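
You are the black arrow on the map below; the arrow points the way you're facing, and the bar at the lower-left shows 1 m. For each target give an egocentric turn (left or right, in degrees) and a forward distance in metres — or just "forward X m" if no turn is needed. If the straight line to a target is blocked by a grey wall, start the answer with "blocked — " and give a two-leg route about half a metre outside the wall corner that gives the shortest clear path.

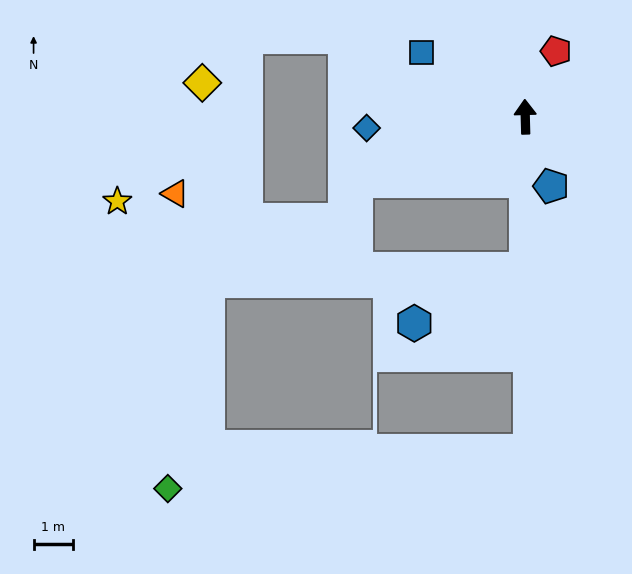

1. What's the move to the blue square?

turn left 57°, forward 3.1 m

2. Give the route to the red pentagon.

turn right 27°, forward 1.8 m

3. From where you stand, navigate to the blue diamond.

turn left 92°, forward 4.0 m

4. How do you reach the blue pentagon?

turn right 161°, forward 1.9 m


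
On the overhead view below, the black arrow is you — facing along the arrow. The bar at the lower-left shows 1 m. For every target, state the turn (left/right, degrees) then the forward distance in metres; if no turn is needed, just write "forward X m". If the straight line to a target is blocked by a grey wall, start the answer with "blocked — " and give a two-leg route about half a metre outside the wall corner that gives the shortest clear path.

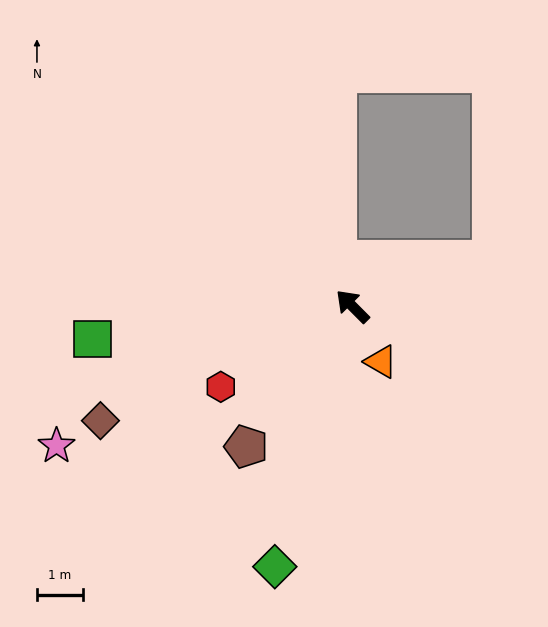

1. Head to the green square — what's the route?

turn left 52°, forward 5.7 m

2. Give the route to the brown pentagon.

turn left 98°, forward 3.9 m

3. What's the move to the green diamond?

turn left 119°, forward 6.0 m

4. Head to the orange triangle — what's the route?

turn left 162°, forward 1.4 m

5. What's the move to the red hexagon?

turn left 77°, forward 3.4 m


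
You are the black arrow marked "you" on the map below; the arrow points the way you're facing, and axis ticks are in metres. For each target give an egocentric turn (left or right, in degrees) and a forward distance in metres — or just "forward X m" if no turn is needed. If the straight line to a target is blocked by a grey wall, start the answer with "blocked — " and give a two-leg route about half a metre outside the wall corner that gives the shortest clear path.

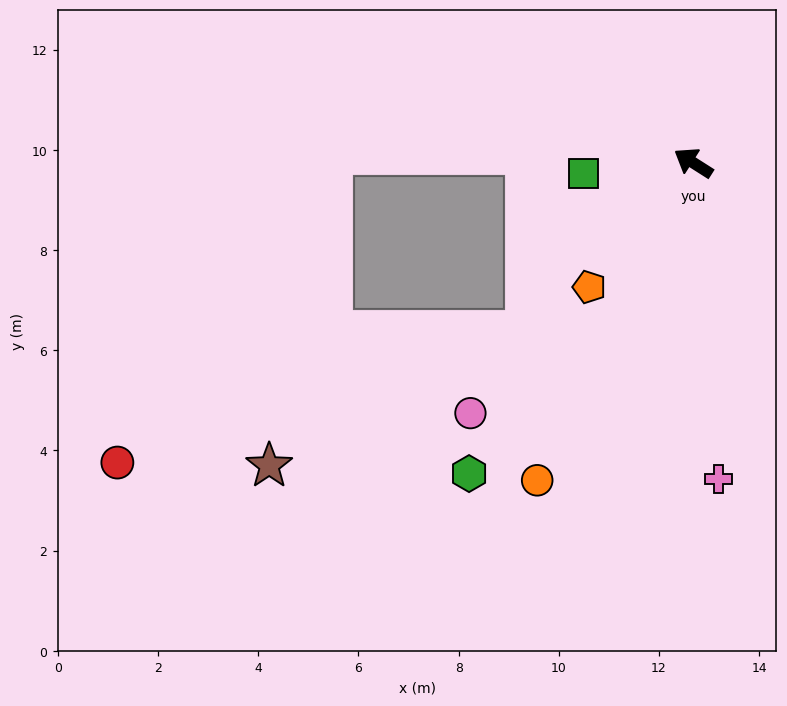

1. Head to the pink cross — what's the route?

turn left 127°, forward 6.3 m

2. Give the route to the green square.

turn left 38°, forward 2.2 m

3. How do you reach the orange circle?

turn left 96°, forward 7.1 m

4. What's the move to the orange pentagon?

turn left 83°, forward 3.2 m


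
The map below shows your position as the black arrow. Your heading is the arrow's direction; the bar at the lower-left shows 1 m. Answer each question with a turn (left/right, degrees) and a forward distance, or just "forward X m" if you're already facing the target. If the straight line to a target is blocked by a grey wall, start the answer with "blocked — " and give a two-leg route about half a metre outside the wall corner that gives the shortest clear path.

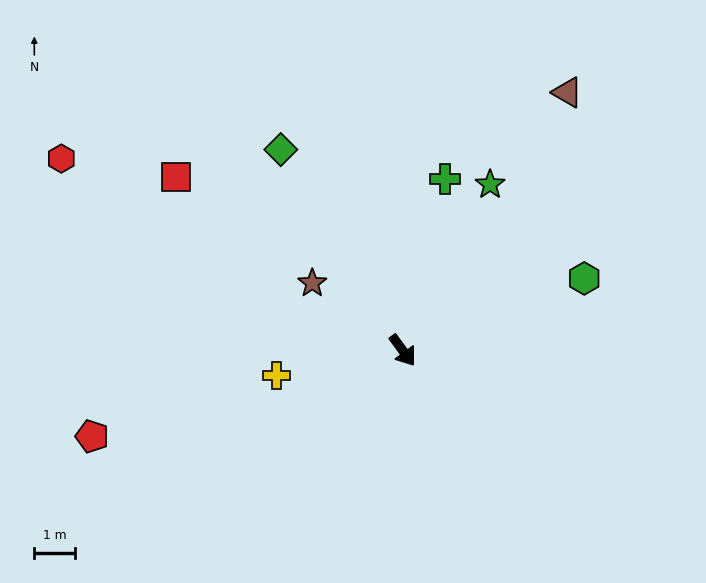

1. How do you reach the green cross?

turn left 130°, forward 4.3 m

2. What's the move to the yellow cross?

turn right 115°, forward 3.1 m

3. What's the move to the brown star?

turn right 163°, forward 2.8 m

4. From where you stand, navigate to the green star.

turn left 116°, forward 4.6 m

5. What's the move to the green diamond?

turn left 175°, forward 5.8 m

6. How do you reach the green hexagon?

turn left 75°, forward 4.8 m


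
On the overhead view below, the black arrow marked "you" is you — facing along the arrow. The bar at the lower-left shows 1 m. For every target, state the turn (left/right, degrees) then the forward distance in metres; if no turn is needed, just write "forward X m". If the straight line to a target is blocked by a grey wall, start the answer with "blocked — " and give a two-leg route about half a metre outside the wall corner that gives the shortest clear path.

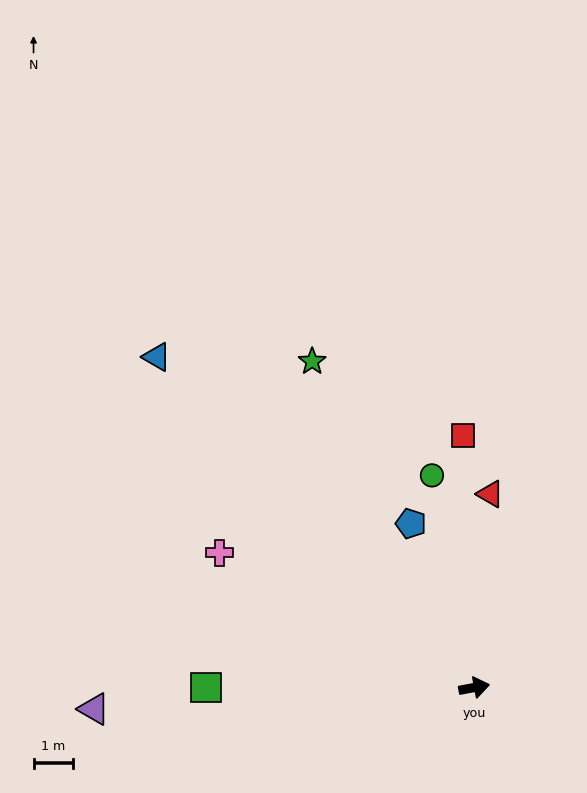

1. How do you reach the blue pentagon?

turn left 101°, forward 4.5 m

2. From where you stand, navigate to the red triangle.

turn left 75°, forward 5.0 m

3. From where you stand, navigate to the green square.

turn left 169°, forward 6.9 m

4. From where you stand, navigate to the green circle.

turn left 91°, forward 5.5 m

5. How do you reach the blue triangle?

turn left 123°, forward 11.7 m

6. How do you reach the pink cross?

turn left 142°, forward 7.4 m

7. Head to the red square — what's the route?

turn left 82°, forward 6.5 m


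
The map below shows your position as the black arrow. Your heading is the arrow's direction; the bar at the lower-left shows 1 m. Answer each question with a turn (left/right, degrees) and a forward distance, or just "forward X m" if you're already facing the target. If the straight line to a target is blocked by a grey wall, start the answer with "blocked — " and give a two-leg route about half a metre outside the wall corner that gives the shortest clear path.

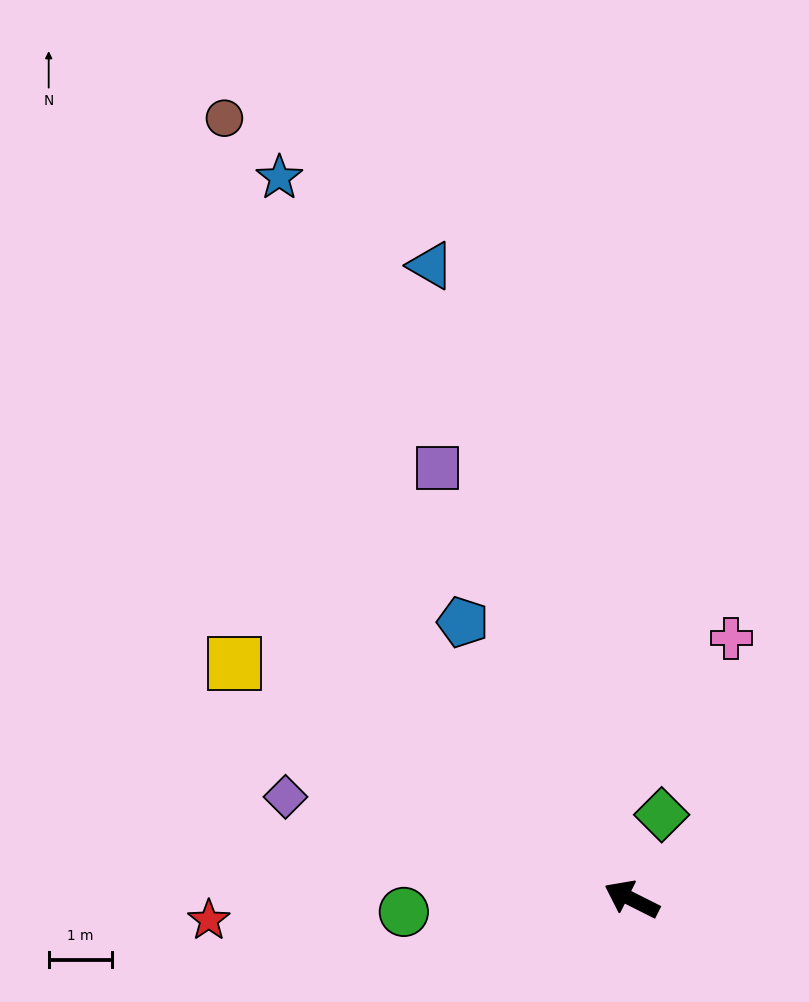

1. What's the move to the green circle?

turn left 30°, forward 3.6 m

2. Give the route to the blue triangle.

turn right 46°, forward 10.6 m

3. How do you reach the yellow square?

turn right 4°, forward 7.3 m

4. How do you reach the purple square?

turn right 39°, forward 7.5 m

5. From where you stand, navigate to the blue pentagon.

turn right 32°, forward 5.1 m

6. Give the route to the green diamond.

turn right 83°, forward 1.4 m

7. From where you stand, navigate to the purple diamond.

turn left 10°, forward 5.7 m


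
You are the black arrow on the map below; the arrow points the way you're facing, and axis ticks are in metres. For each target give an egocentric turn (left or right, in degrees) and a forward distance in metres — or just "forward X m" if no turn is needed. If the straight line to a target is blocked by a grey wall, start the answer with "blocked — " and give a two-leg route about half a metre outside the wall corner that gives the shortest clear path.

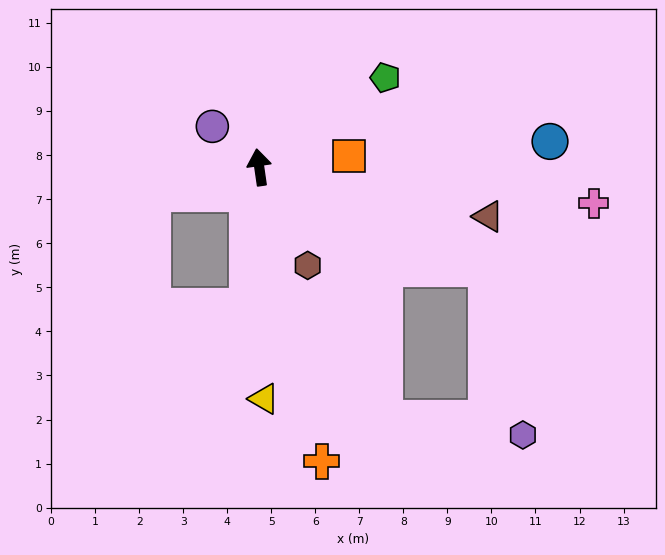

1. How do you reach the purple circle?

turn left 41°, forward 1.4 m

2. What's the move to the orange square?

turn right 91°, forward 2.0 m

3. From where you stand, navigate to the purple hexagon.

blocked — turn right 122°, forward 5.7 m, then turn right 54°, forward 3.9 m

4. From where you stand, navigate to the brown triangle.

turn right 110°, forward 5.3 m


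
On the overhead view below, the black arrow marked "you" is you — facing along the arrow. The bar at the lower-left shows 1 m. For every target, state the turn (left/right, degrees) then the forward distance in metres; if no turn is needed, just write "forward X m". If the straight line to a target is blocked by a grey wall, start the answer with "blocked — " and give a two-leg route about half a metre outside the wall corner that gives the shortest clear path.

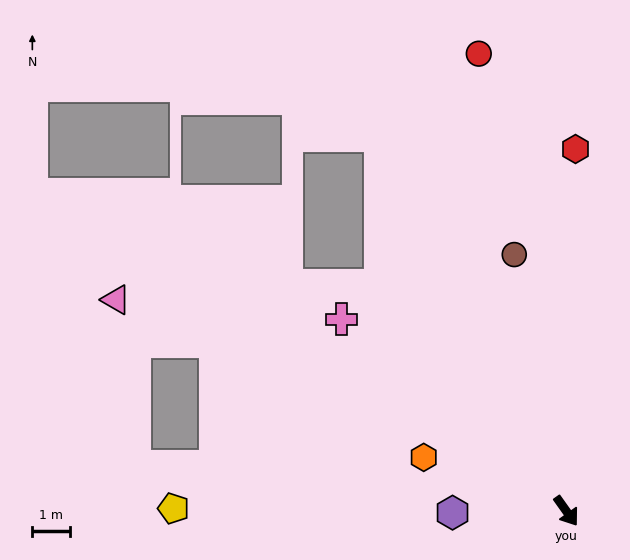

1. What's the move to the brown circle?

turn left 156°, forward 7.0 m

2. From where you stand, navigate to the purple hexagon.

turn right 125°, forward 3.1 m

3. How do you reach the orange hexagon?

turn right 146°, forward 4.1 m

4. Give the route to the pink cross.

turn right 166°, forward 7.9 m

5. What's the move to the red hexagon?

turn left 143°, forward 9.7 m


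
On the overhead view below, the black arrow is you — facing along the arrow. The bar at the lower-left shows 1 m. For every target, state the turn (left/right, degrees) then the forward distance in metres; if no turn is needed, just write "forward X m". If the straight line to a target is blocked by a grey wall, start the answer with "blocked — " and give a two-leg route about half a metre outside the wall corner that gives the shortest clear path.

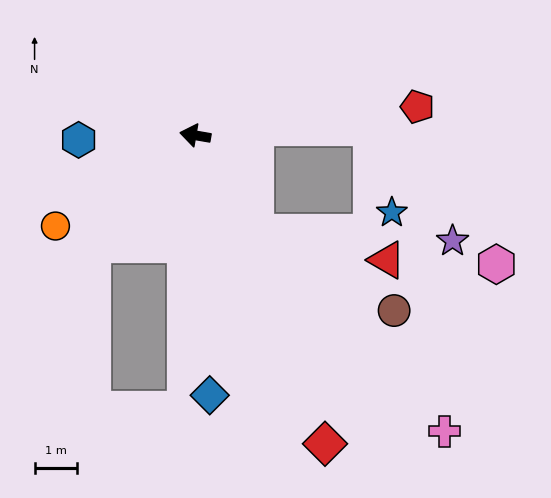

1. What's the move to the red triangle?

blocked — turn left 132°, forward 2.7 m, then turn left 46°, forward 3.1 m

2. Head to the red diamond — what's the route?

turn left 123°, forward 7.9 m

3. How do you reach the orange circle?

turn left 43°, forward 3.9 m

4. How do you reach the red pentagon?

turn right 163°, forward 5.3 m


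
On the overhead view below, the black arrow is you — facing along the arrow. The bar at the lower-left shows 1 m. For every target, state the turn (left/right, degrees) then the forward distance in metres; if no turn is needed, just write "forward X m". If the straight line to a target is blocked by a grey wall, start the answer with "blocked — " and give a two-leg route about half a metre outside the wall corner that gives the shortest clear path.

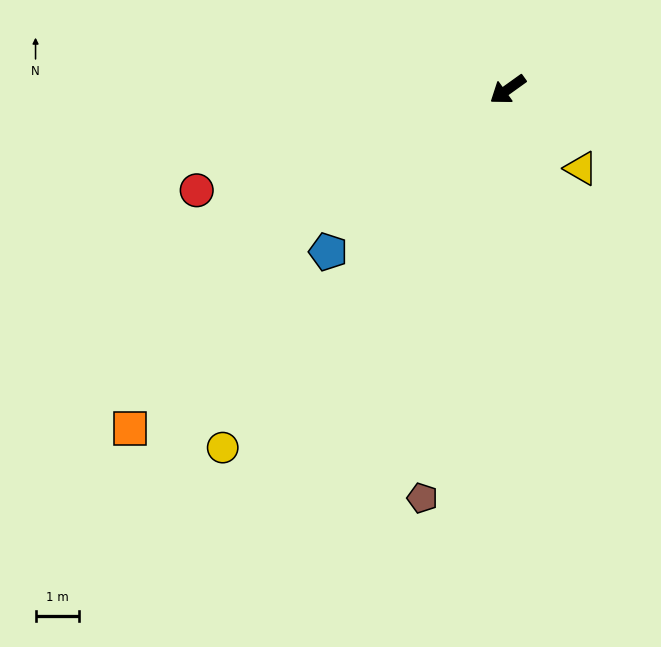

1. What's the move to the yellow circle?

turn left 16°, forward 10.5 m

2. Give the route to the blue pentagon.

turn left 6°, forward 5.6 m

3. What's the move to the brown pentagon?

turn left 43°, forward 9.6 m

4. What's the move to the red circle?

turn right 18°, forward 7.5 m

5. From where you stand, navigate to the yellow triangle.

turn left 97°, forward 2.5 m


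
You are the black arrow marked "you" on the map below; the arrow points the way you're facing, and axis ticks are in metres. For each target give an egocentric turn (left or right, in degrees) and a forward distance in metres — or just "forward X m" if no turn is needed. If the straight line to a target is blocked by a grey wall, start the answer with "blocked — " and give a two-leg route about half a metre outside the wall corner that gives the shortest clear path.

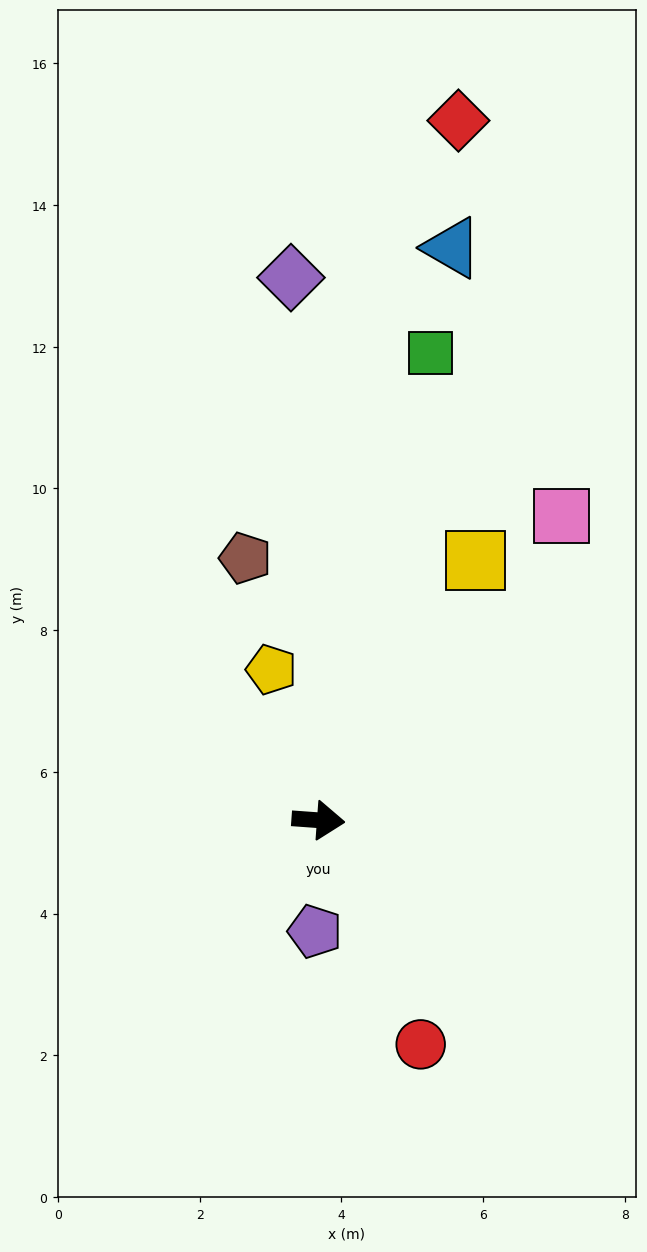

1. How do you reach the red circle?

turn right 61°, forward 3.5 m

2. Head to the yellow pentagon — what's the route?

turn left 111°, forward 2.2 m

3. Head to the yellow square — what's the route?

turn left 63°, forward 4.3 m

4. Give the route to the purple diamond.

turn left 97°, forward 7.7 m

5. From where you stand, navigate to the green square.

turn left 81°, forward 6.8 m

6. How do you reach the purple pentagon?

turn right 88°, forward 1.6 m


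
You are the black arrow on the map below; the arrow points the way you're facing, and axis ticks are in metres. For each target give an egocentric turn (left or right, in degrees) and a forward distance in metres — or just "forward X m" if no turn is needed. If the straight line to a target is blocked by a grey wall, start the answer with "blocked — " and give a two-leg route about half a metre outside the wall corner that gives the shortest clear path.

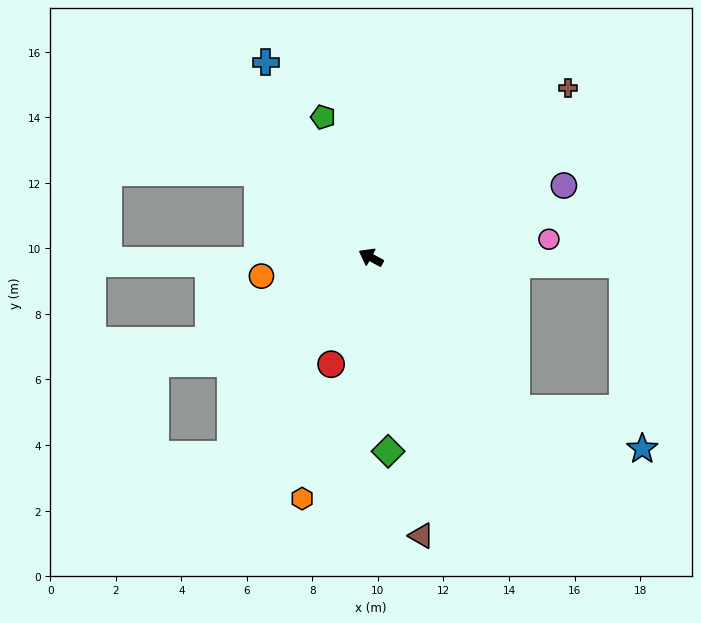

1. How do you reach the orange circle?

turn left 38°, forward 3.4 m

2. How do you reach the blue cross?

turn right 33°, forward 6.8 m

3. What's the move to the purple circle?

turn right 131°, forward 6.3 m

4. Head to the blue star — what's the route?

blocked — turn left 162°, forward 6.4 m, then turn left 29°, forward 4.0 m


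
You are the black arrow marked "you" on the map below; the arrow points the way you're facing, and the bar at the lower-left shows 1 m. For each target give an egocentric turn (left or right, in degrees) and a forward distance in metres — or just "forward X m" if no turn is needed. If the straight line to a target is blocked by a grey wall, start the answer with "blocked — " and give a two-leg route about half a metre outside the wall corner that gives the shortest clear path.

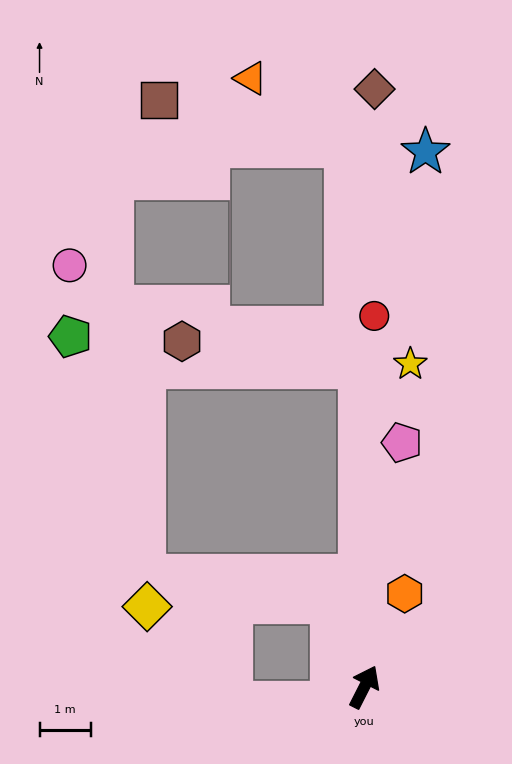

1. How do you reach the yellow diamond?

blocked — turn left 48°, forward 1.8 m, then turn left 70°, forward 3.6 m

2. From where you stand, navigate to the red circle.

turn left 25°, forward 7.3 m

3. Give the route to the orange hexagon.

turn left 4°, forward 2.0 m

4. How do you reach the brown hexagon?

blocked — turn left 28°, forward 6.3 m, then turn left 81°, forward 3.5 m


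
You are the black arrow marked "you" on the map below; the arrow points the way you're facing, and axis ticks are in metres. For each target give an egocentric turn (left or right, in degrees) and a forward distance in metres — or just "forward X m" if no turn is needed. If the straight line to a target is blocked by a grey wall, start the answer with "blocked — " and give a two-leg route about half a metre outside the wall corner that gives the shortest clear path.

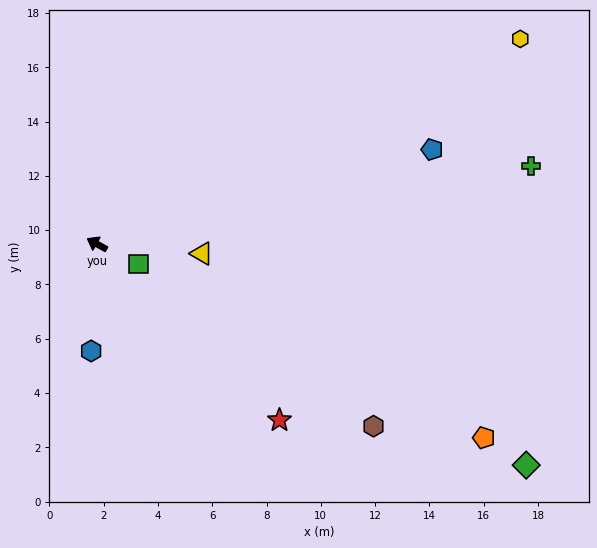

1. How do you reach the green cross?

turn right 141°, forward 16.3 m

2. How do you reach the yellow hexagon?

turn right 125°, forward 17.3 m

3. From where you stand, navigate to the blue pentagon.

turn right 135°, forward 12.8 m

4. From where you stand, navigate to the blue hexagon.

turn left 116°, forward 3.9 m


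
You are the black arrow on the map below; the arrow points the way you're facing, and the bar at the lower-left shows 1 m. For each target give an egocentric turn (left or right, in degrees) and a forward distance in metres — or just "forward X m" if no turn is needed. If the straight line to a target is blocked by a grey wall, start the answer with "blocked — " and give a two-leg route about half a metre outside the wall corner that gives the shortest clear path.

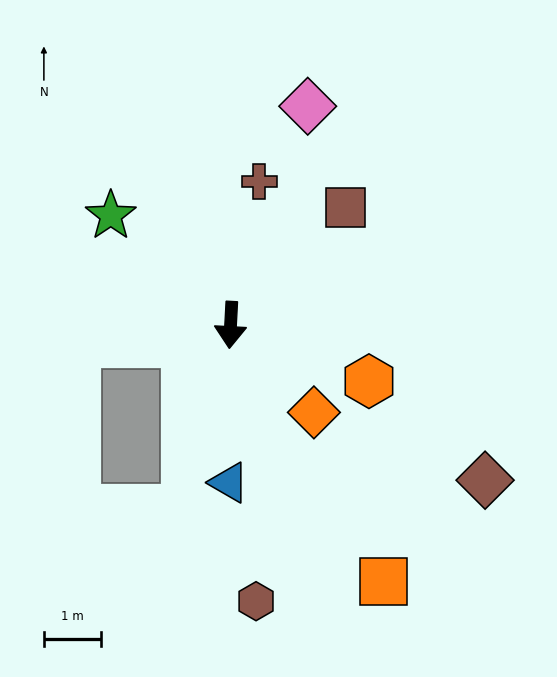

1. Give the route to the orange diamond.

turn left 47°, forward 2.1 m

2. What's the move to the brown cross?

turn left 172°, forward 2.5 m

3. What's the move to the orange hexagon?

turn left 71°, forward 2.6 m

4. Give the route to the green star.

turn right 129°, forward 2.8 m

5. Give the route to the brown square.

turn left 139°, forward 2.9 m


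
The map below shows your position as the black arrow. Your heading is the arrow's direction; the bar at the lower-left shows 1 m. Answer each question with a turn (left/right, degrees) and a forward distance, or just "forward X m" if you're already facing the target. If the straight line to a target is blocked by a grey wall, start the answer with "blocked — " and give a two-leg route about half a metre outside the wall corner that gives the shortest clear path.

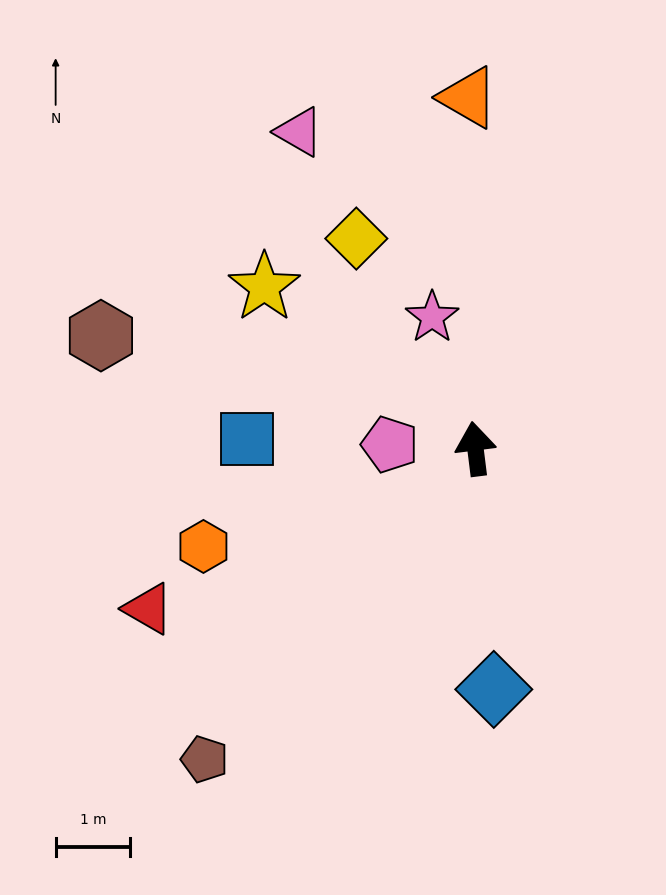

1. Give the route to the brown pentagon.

turn left 132°, forward 5.5 m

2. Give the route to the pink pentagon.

turn left 80°, forward 1.2 m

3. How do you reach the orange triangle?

turn right 6°, forward 4.7 m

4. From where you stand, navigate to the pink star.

turn left 11°, forward 1.9 m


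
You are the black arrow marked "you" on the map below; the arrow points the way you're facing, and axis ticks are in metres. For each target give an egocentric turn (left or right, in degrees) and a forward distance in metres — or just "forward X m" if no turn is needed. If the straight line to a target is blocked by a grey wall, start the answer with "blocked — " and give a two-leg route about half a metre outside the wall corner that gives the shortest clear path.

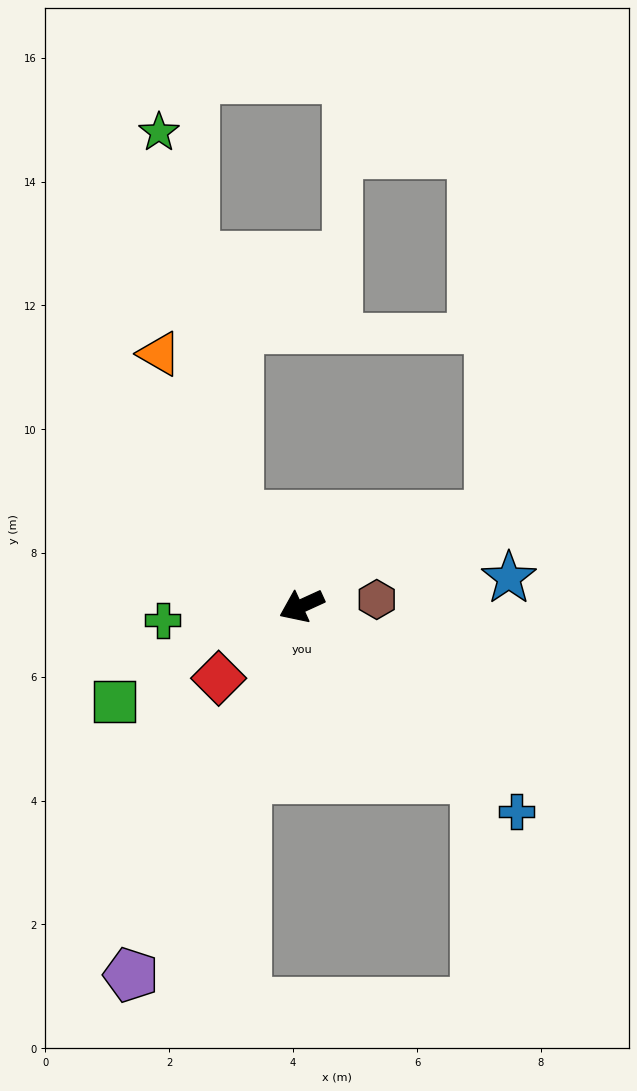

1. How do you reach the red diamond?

turn left 17°, forward 1.8 m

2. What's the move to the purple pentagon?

turn left 41°, forward 6.6 m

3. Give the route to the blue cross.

turn left 112°, forward 4.8 m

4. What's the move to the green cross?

turn right 19°, forward 2.3 m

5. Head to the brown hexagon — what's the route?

turn left 160°, forward 1.2 m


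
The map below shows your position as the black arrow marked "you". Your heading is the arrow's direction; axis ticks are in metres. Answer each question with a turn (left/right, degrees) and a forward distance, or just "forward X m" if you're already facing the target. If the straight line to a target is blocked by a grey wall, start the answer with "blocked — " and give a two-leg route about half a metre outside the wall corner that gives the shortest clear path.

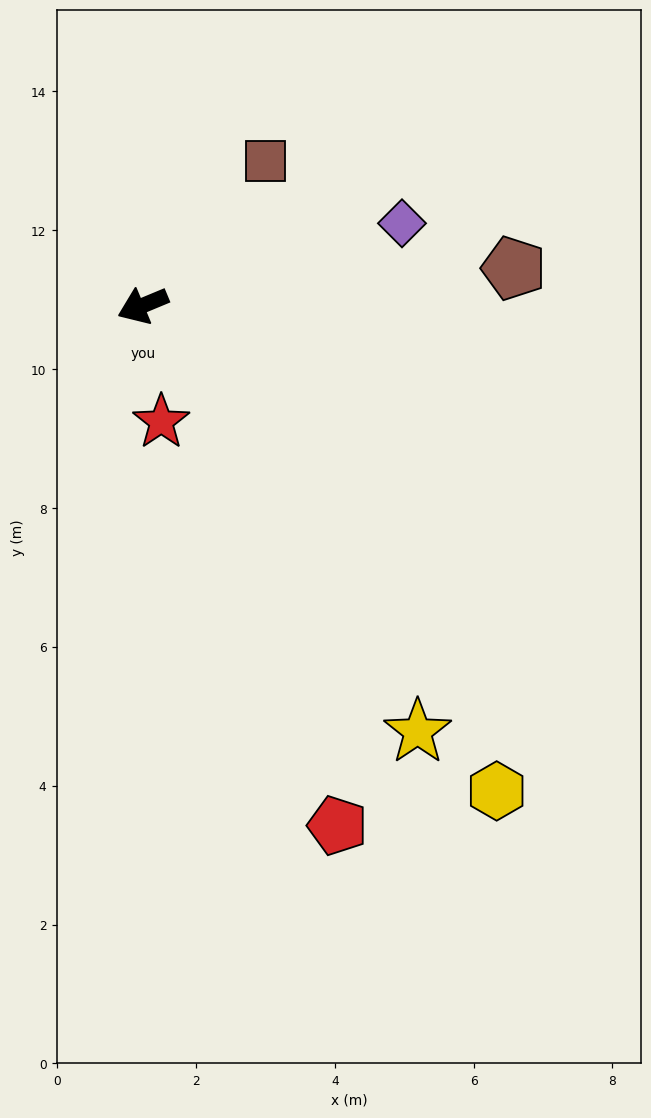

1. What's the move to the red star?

turn left 76°, forward 1.7 m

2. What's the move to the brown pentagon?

turn left 163°, forward 5.4 m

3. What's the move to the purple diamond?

turn left 175°, forward 3.9 m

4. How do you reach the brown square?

turn right 153°, forward 2.7 m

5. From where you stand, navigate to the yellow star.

turn left 100°, forward 7.3 m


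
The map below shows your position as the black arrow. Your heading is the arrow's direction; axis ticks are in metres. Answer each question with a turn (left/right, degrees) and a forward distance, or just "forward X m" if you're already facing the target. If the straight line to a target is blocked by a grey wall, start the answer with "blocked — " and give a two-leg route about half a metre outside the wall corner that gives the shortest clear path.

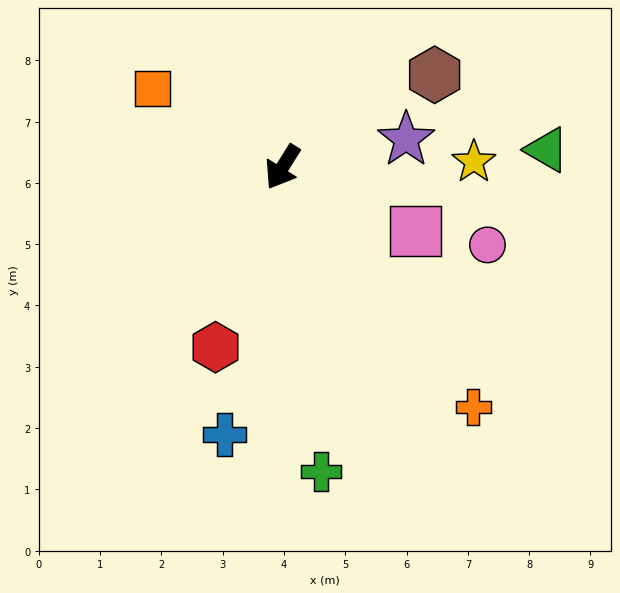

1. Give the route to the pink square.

turn left 96°, forward 2.4 m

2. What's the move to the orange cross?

turn left 71°, forward 5.0 m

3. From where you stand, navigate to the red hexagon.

turn left 12°, forward 3.1 m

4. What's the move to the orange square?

turn right 89°, forward 2.5 m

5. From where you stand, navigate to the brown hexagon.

turn left 153°, forward 2.9 m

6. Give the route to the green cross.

turn left 39°, forward 5.0 m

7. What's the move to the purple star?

turn left 135°, forward 2.1 m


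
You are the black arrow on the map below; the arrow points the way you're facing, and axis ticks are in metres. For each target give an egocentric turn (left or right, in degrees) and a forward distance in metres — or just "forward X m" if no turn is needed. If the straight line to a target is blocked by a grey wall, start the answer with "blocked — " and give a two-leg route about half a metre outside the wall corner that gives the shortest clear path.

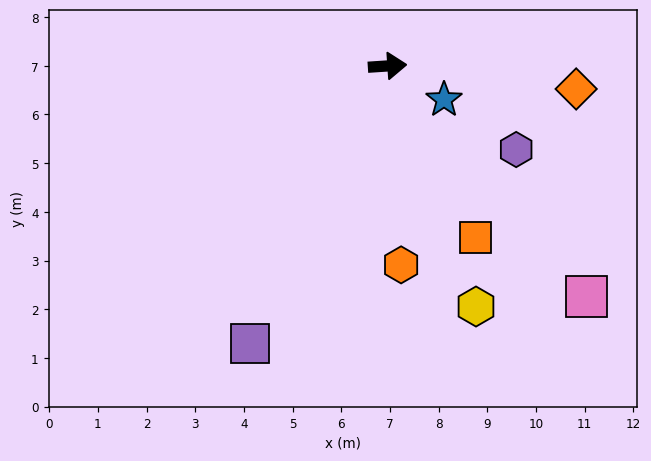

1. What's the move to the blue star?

turn right 35°, forward 1.4 m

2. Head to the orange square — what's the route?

turn right 67°, forward 4.0 m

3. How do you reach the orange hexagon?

turn right 90°, forward 4.1 m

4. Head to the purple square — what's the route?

turn right 120°, forward 6.4 m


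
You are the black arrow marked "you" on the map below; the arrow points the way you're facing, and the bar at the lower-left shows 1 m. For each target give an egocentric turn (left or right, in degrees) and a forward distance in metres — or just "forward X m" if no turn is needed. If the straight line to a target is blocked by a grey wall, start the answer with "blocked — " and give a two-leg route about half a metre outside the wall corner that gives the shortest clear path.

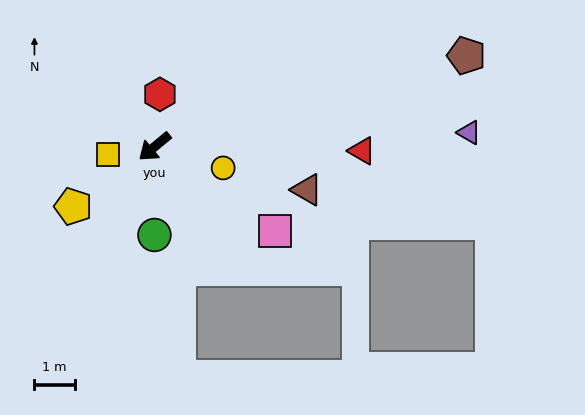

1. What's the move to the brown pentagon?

turn left 157°, forward 8.1 m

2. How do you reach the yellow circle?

turn left 123°, forward 1.8 m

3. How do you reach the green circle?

turn left 50°, forward 2.2 m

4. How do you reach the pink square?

turn left 106°, forward 3.6 m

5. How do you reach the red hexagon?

turn right 135°, forward 1.3 m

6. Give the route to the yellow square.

turn right 30°, forward 1.2 m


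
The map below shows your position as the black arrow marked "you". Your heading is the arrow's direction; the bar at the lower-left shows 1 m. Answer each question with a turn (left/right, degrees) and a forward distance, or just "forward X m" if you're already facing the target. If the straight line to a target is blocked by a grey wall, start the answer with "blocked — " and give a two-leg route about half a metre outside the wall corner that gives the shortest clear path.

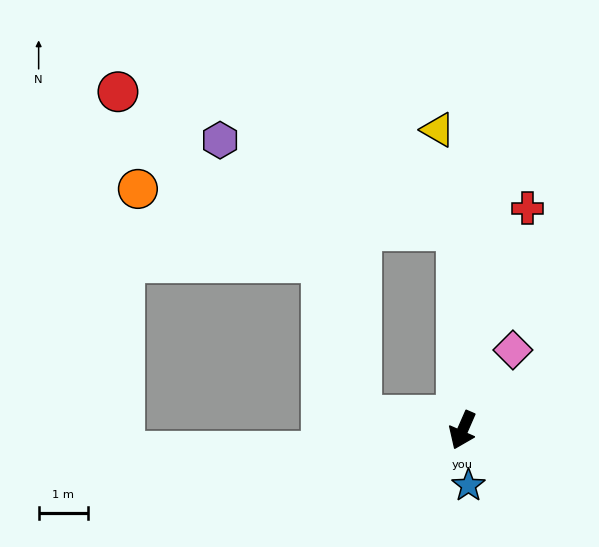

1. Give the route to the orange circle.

blocked — turn right 155°, forward 4.1 m, then turn left 81°, forward 6.5 m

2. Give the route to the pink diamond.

turn left 172°, forward 1.9 m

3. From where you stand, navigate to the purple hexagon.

blocked — turn right 155°, forward 4.1 m, then turn left 68°, forward 5.2 m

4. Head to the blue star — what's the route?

turn left 30°, forward 1.1 m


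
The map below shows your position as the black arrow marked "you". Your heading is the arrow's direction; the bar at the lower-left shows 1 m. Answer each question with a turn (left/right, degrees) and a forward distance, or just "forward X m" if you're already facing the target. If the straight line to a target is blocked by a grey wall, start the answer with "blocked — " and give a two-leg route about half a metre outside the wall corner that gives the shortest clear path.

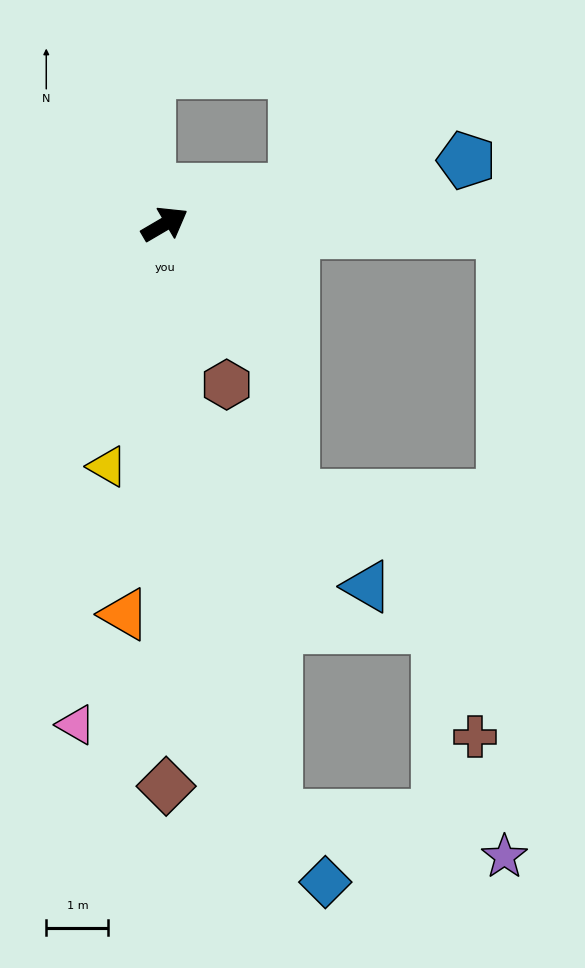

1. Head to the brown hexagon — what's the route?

turn right 99°, forward 2.8 m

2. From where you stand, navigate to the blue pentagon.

turn right 18°, forward 5.0 m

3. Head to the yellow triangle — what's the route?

turn right 134°, forward 4.0 m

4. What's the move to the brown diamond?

turn right 120°, forward 9.1 m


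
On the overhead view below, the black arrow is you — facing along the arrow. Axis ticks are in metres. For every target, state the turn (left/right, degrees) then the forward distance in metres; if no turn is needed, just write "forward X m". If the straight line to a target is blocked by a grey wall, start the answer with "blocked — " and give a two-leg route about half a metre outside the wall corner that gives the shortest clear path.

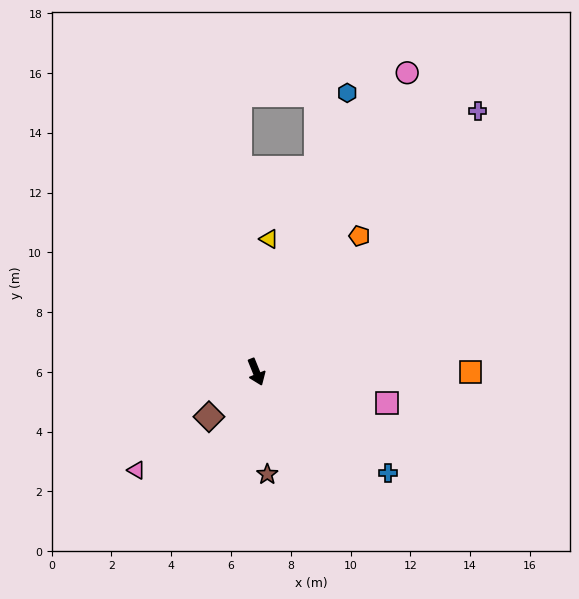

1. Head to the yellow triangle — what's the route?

turn left 152°, forward 4.5 m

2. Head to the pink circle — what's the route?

turn left 131°, forward 11.2 m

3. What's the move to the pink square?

turn left 55°, forward 4.5 m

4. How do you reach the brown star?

turn right 16°, forward 3.4 m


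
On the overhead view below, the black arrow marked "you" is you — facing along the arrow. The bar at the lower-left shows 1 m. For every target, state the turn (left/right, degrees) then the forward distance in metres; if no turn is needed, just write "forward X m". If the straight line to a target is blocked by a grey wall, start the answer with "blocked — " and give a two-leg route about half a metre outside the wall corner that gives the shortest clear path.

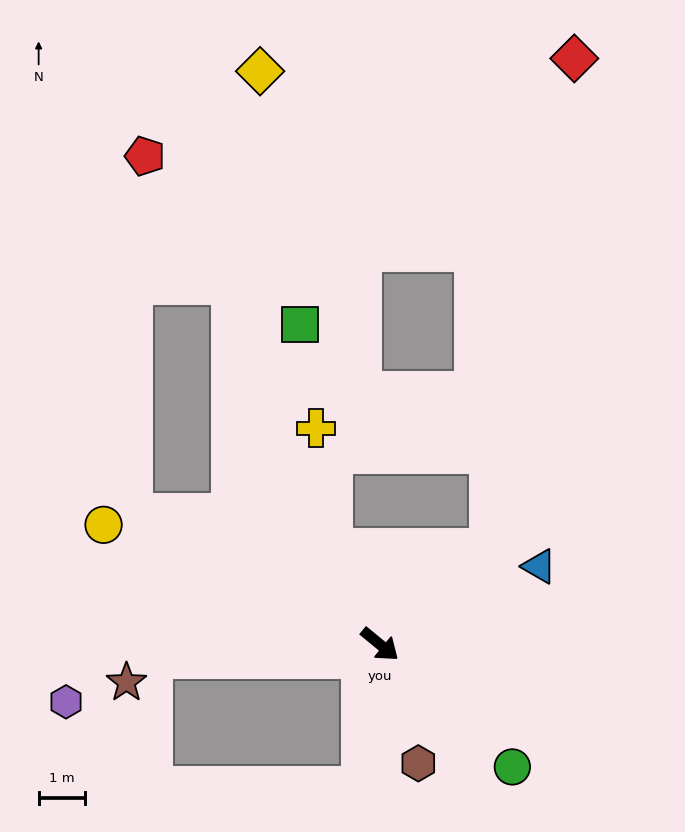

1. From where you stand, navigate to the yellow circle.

turn right 164°, forward 6.5 m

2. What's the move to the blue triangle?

turn left 66°, forward 3.8 m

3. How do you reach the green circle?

turn right 3°, forward 3.9 m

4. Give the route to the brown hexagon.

turn right 33°, forward 2.7 m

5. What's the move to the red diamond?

blocked — turn left 81°, forward 3.1 m, then turn left 38°, forward 10.6 m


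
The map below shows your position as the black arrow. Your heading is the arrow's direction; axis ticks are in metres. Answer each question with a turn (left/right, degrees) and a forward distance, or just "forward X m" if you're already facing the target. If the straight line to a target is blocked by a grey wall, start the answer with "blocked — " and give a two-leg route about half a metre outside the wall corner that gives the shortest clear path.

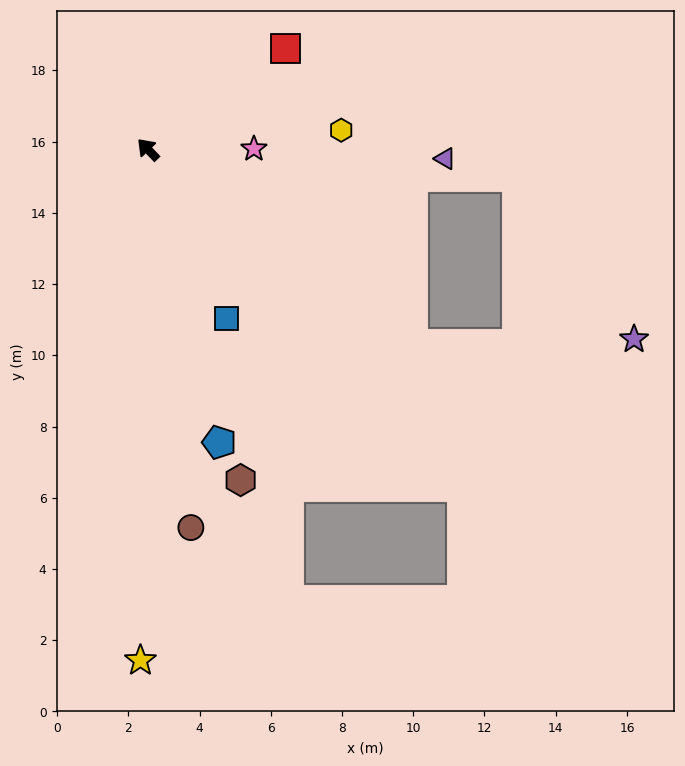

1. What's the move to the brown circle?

turn left 143°, forward 10.7 m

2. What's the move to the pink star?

turn right 133°, forward 3.0 m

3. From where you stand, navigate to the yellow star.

turn left 135°, forward 14.3 m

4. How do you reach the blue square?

turn left 161°, forward 5.2 m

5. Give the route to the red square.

turn right 97°, forward 4.8 m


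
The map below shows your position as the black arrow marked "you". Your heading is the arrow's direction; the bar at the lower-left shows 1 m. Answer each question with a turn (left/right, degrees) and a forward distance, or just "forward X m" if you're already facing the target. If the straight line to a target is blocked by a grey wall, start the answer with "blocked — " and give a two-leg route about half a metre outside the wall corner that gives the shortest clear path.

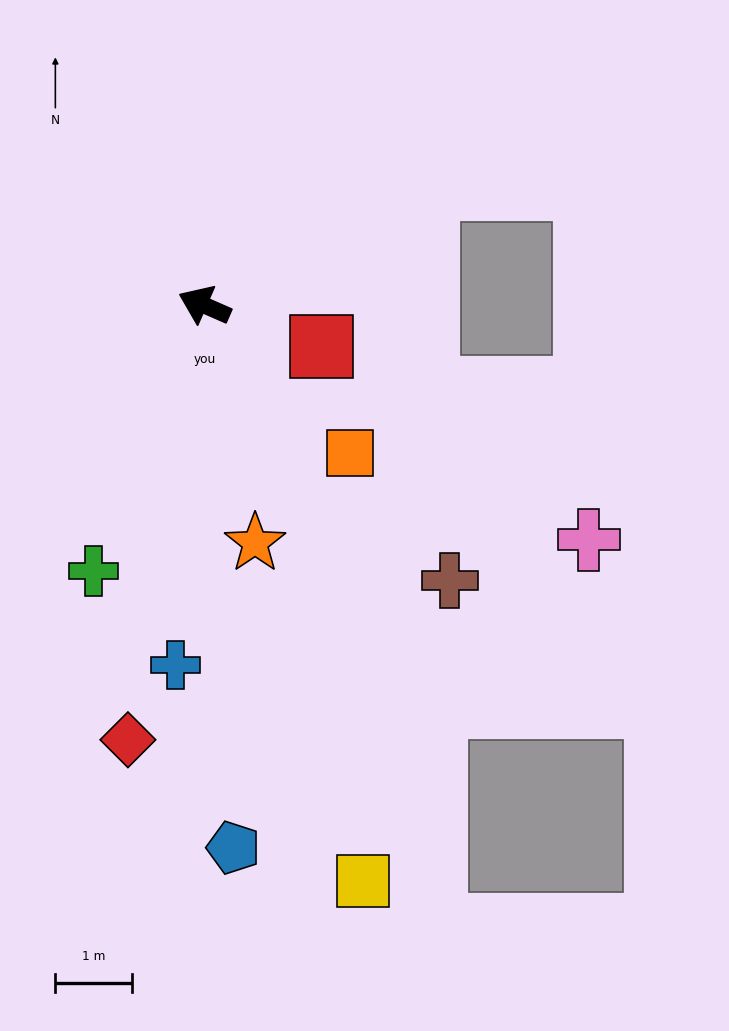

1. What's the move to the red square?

turn right 176°, forward 1.6 m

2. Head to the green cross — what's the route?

turn left 91°, forward 3.8 m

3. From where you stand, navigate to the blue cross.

turn left 109°, forward 4.7 m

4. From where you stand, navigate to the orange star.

turn left 126°, forward 3.2 m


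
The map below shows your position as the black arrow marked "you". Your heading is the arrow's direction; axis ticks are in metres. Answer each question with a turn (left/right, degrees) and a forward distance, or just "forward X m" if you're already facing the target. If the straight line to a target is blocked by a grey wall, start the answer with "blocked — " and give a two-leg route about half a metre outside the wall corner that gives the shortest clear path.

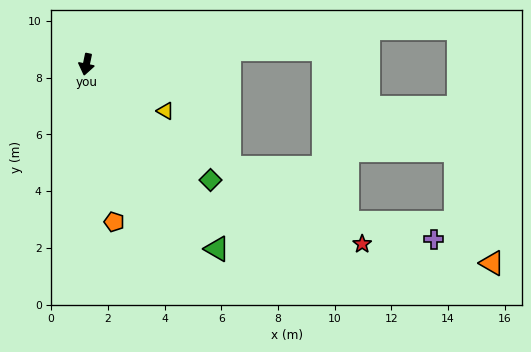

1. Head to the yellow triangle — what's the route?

turn left 71°, forward 3.2 m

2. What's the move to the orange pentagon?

turn left 22°, forward 5.6 m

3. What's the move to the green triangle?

turn left 47°, forward 8.0 m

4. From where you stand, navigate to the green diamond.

turn left 59°, forward 6.0 m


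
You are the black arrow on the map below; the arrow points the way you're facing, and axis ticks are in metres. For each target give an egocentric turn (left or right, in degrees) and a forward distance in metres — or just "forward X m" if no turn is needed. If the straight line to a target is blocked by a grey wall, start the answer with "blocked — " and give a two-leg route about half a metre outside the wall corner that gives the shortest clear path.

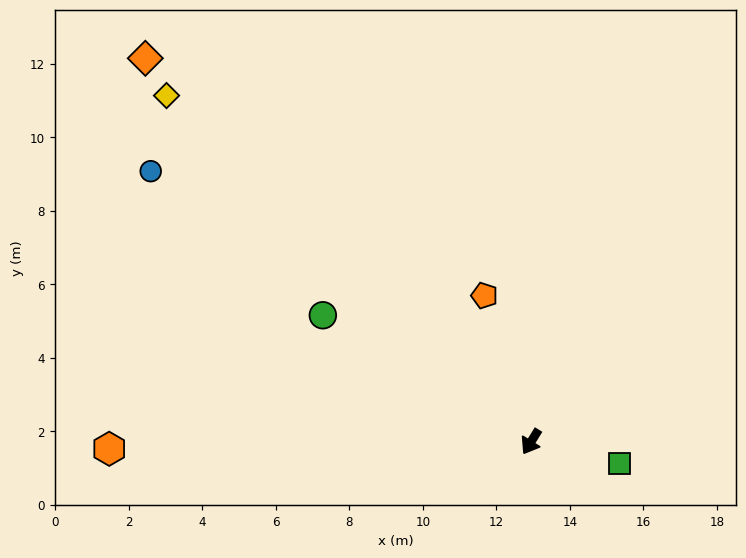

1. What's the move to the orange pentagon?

turn right 131°, forward 4.2 m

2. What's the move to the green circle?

turn right 90°, forward 6.6 m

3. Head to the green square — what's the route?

turn left 108°, forward 2.5 m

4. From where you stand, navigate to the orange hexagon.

turn right 57°, forward 11.5 m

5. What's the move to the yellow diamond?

turn right 102°, forward 13.7 m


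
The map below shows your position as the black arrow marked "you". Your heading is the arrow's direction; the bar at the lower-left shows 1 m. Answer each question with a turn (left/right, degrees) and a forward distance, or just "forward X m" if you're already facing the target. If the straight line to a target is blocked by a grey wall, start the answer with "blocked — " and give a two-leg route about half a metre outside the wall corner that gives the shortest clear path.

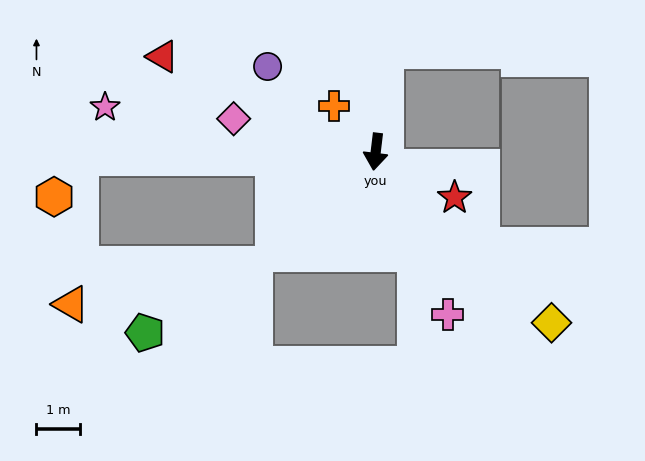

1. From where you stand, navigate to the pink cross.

turn left 31°, forward 4.1 m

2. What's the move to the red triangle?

turn right 107°, forward 5.3 m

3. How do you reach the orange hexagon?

blocked — turn right 82°, forward 6.7 m, then turn left 55°, forward 1.1 m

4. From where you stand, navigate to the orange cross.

turn right 131°, forward 1.4 m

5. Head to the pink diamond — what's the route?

turn right 96°, forward 3.3 m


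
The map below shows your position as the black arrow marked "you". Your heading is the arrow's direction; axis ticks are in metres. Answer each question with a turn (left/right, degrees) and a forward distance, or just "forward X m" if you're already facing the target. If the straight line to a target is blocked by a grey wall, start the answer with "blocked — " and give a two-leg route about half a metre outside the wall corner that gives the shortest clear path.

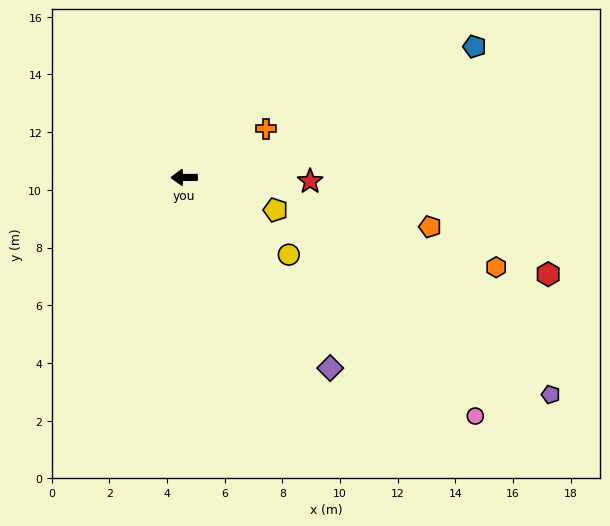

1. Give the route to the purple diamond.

turn left 127°, forward 8.3 m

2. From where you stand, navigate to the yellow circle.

turn left 143°, forward 4.5 m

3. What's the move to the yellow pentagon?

turn left 160°, forward 3.4 m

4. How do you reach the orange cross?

turn right 149°, forward 3.3 m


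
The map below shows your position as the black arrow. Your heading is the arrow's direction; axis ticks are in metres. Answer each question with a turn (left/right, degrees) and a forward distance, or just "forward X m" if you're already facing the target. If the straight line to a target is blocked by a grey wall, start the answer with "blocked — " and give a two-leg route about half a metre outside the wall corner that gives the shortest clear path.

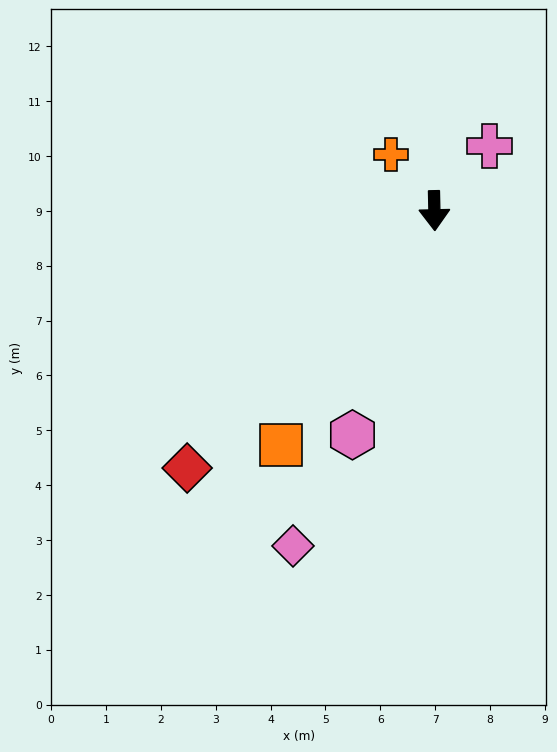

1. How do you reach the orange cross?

turn right 144°, forward 1.3 m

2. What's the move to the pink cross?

turn left 138°, forward 1.5 m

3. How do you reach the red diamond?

turn right 45°, forward 6.5 m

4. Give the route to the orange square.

turn right 34°, forward 5.1 m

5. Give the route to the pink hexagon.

turn right 21°, forward 4.4 m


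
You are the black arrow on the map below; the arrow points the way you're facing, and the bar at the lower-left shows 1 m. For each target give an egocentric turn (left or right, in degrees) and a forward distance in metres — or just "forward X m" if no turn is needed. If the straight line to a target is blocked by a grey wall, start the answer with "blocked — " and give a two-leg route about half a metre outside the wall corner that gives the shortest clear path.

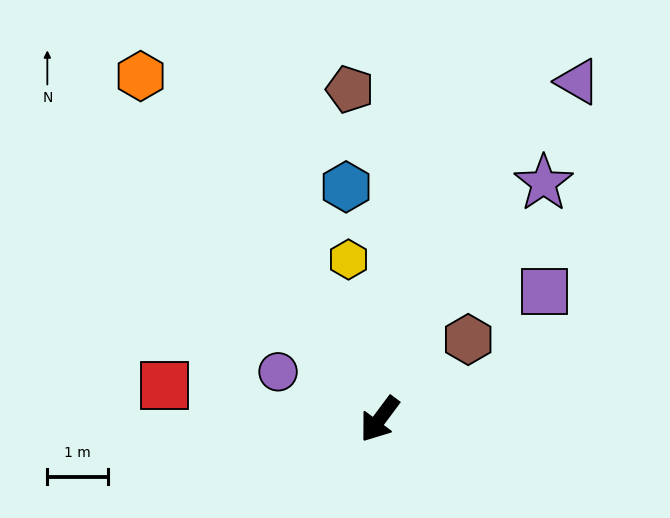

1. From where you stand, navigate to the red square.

turn right 62°, forward 3.6 m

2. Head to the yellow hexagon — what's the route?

turn right 132°, forward 2.7 m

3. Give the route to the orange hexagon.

turn right 108°, forward 6.9 m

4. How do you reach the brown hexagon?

turn left 169°, forward 2.0 m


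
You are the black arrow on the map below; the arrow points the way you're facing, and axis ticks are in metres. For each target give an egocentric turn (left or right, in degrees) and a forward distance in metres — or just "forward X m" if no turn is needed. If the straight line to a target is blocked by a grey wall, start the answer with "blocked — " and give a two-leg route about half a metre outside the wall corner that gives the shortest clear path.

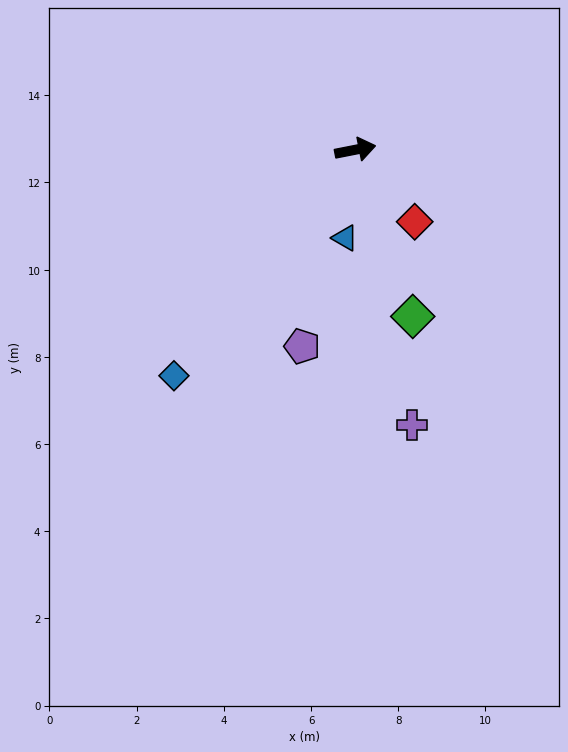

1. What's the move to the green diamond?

turn right 82°, forward 4.0 m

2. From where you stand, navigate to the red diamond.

turn right 62°, forward 2.1 m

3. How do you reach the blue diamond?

turn right 140°, forward 6.6 m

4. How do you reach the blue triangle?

turn right 108°, forward 2.0 m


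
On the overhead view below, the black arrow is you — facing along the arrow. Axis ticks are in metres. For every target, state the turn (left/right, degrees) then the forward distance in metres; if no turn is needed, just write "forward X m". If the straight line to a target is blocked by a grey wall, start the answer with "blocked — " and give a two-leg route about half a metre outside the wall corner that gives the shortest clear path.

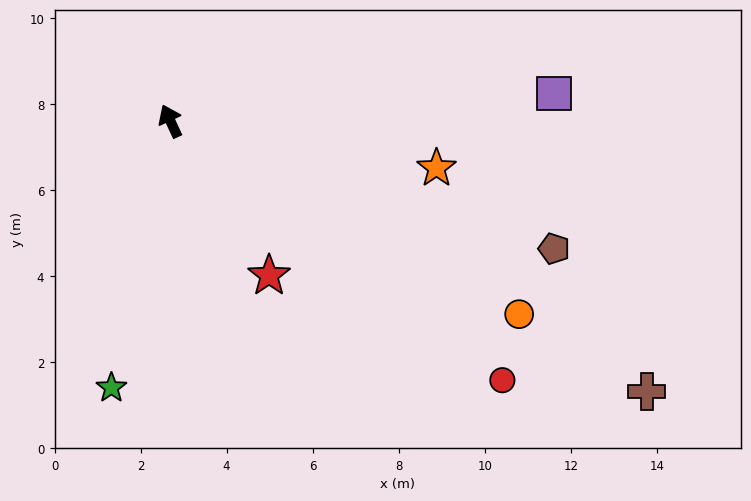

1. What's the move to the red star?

turn right 172°, forward 4.3 m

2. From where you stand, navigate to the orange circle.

turn right 144°, forward 9.3 m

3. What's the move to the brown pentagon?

turn right 133°, forward 9.4 m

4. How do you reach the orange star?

turn right 125°, forward 6.3 m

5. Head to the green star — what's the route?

turn left 143°, forward 6.3 m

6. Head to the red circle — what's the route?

turn right 153°, forward 9.8 m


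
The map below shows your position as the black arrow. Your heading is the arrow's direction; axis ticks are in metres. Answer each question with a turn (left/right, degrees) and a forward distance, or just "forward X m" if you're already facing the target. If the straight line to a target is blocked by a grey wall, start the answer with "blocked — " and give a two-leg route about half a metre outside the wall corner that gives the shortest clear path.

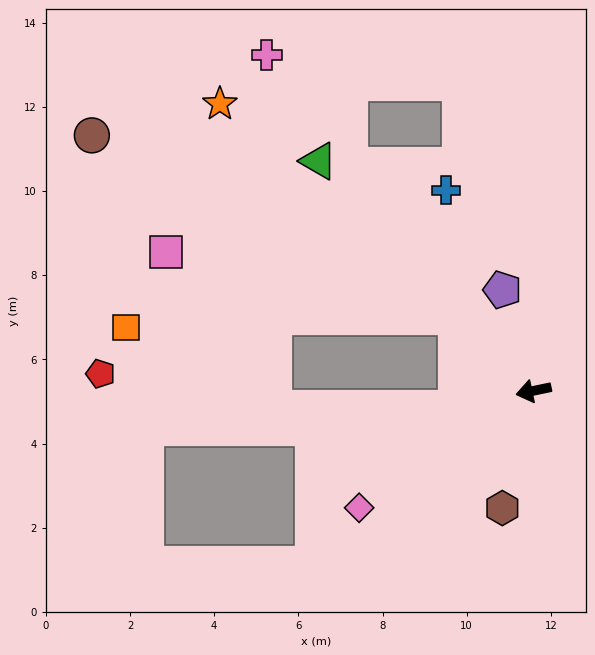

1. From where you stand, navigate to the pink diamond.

turn left 22°, forward 5.0 m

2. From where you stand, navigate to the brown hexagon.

turn left 63°, forward 2.9 m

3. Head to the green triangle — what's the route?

turn right 59°, forward 7.5 m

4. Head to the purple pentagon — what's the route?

turn right 85°, forward 2.5 m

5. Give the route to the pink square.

blocked — turn right 55°, forward 2.5 m, then turn left 30°, forward 7.1 m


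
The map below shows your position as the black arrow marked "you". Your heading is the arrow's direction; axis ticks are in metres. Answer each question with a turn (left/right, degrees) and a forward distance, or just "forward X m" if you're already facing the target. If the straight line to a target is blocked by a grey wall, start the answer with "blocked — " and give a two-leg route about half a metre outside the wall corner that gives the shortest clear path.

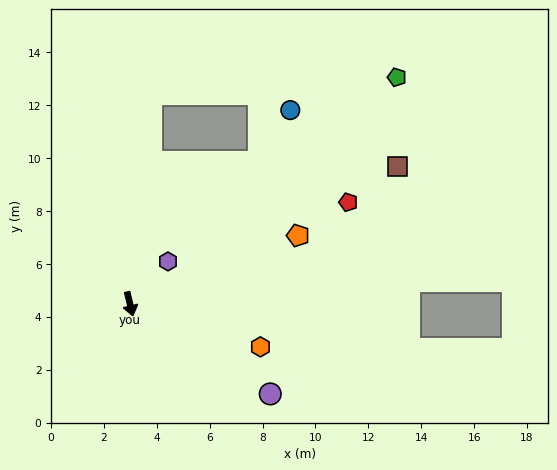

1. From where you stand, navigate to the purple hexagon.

turn left 125°, forward 2.2 m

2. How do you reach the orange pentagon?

turn left 99°, forward 6.9 m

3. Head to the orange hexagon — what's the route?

turn left 58°, forward 5.2 m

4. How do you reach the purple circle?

turn left 44°, forward 6.3 m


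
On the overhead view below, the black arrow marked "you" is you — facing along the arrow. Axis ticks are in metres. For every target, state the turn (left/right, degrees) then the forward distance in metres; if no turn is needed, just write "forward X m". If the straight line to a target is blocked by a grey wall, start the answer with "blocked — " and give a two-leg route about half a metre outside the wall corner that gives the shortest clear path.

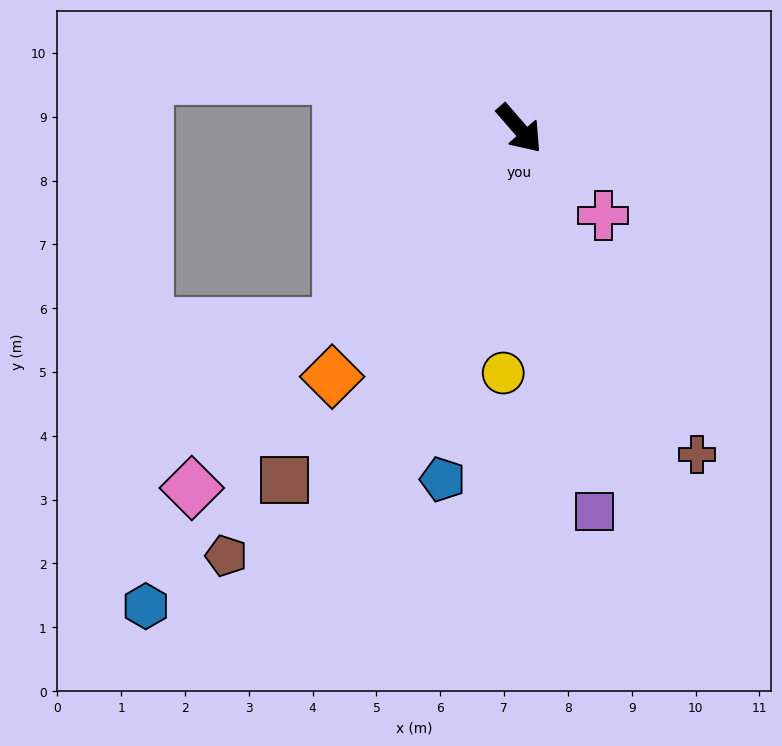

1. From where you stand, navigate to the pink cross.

turn left 3°, forward 1.9 m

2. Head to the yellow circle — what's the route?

turn right 45°, forward 3.8 m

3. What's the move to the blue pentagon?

turn right 53°, forward 5.6 m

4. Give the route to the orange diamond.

turn right 78°, forward 4.9 m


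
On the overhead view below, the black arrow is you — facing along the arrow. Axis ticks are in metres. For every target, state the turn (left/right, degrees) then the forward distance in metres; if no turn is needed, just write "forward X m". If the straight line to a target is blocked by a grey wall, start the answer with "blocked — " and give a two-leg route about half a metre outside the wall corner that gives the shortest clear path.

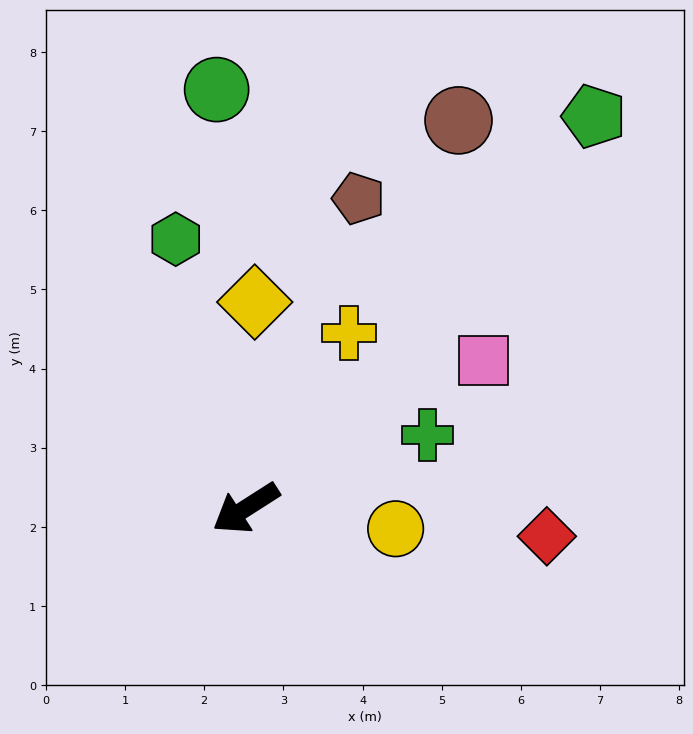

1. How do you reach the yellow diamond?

turn right 125°, forward 2.6 m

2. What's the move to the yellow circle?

turn left 140°, forward 1.9 m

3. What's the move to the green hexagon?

turn right 108°, forward 3.5 m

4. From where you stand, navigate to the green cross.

turn left 169°, forward 2.5 m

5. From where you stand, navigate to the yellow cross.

turn right 153°, forward 2.6 m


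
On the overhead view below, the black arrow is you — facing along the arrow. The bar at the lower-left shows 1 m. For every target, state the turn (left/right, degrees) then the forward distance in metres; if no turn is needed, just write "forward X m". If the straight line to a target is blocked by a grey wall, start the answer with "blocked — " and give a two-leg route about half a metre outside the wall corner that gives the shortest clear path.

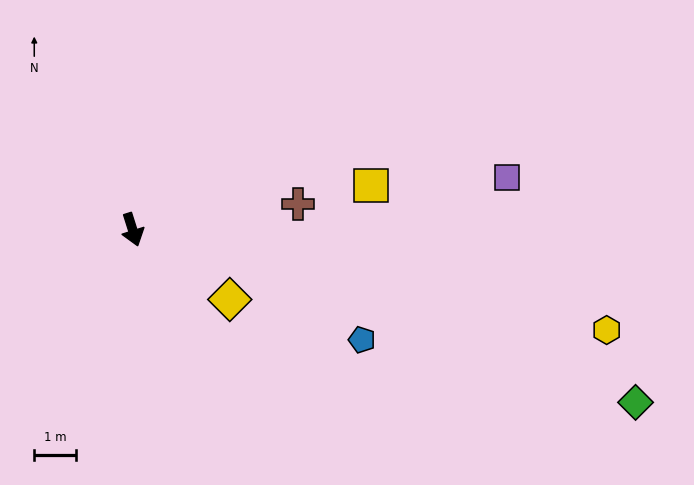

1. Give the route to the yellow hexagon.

turn left 61°, forward 11.6 m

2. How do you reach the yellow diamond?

turn left 37°, forward 2.9 m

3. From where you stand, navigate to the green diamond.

turn left 54°, forward 12.8 m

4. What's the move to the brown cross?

turn left 81°, forward 4.0 m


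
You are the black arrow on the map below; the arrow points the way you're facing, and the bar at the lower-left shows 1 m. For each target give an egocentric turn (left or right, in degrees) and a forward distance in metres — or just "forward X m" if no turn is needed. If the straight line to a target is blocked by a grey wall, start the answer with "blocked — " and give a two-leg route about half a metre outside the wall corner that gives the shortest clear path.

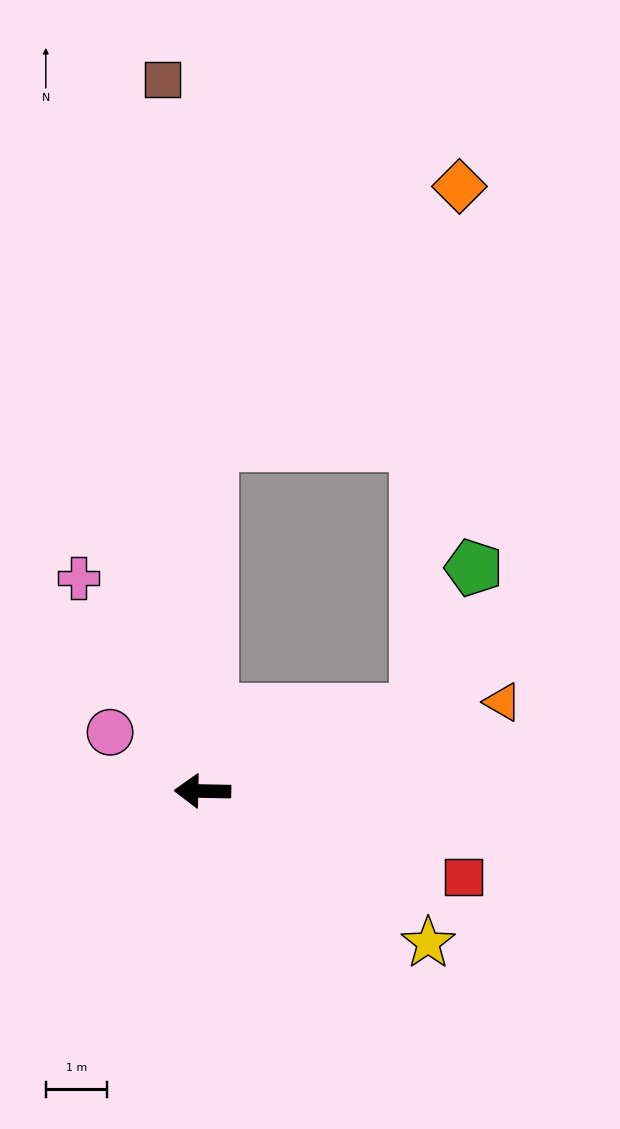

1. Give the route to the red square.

turn left 163°, forward 4.5 m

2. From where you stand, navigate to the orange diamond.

blocked — turn right 91°, forward 5.6 m, then turn right 42°, forward 5.8 m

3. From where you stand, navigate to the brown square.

turn right 86°, forward 11.6 m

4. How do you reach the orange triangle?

turn right 162°, forward 5.1 m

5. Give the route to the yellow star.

turn left 147°, forward 4.4 m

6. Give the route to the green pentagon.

blocked — turn right 158°, forward 3.7 m, then turn left 47°, forward 2.5 m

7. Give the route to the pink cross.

turn right 59°, forward 4.0 m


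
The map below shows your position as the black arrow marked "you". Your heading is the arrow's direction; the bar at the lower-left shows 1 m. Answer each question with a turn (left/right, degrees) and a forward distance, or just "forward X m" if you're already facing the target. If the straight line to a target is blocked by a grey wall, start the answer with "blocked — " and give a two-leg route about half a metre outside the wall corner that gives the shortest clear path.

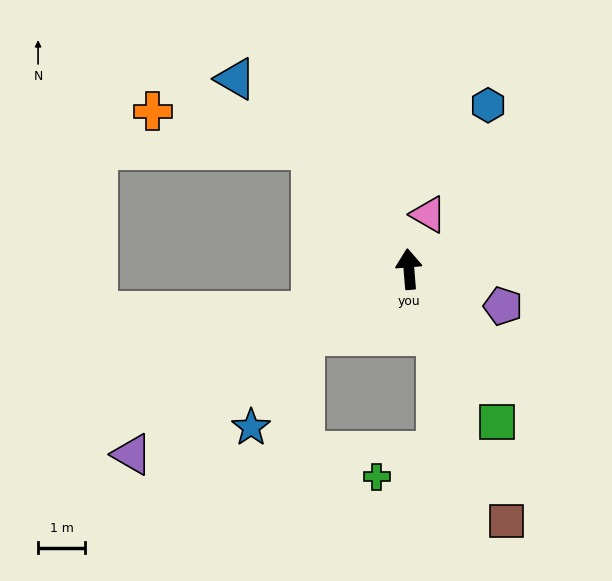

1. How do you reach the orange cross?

blocked — turn left 35°, forward 3.3 m, then turn left 37°, forward 3.5 m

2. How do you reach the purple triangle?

turn left 119°, forward 7.1 m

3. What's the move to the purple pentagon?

turn right 116°, forward 2.2 m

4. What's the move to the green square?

turn right 155°, forward 3.8 m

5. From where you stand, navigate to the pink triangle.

turn right 24°, forward 1.2 m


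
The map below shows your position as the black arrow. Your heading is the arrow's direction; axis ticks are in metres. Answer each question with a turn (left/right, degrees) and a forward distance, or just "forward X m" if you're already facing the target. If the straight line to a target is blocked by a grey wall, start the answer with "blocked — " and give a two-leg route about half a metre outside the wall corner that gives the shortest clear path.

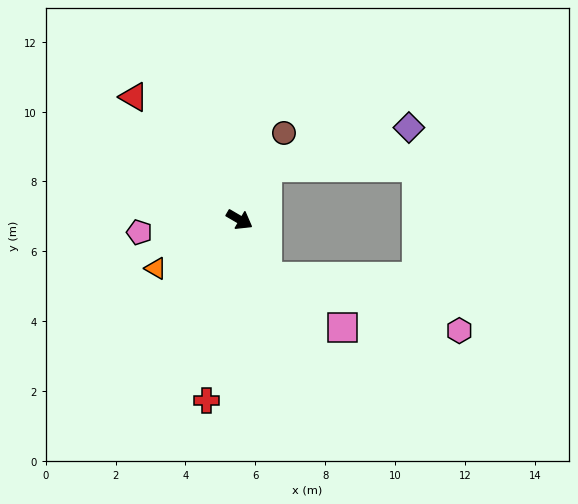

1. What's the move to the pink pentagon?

turn right 143°, forward 2.9 m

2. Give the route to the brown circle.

turn left 93°, forward 2.8 m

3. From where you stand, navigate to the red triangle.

turn left 161°, forward 4.6 m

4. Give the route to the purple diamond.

blocked — turn left 92°, forward 1.7 m, then turn right 46°, forward 4.2 m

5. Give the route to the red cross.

turn right 70°, forward 5.3 m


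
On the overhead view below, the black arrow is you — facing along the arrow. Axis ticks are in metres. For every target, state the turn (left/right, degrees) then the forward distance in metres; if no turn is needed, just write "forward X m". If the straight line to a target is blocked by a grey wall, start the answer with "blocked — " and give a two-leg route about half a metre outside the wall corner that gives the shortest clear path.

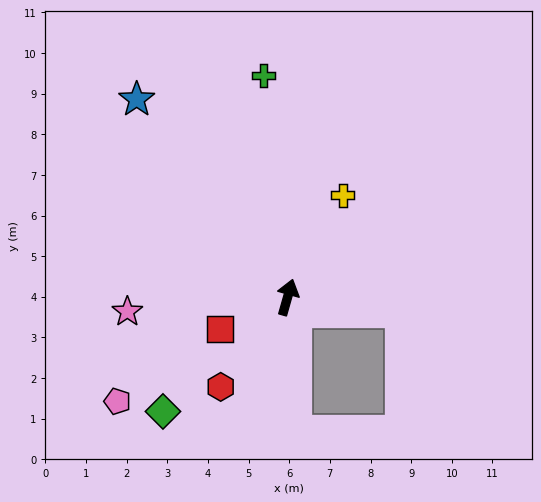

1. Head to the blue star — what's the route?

turn left 53°, forward 6.1 m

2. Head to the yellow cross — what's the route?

turn right 13°, forward 2.8 m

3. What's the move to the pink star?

turn left 111°, forward 4.0 m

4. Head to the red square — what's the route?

turn left 131°, forward 1.8 m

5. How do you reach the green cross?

turn left 22°, forward 5.5 m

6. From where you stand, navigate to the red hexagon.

turn left 159°, forward 2.8 m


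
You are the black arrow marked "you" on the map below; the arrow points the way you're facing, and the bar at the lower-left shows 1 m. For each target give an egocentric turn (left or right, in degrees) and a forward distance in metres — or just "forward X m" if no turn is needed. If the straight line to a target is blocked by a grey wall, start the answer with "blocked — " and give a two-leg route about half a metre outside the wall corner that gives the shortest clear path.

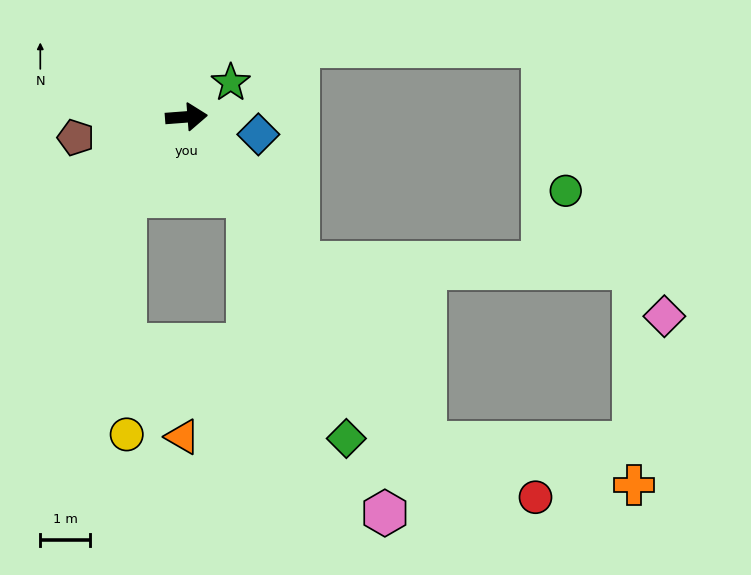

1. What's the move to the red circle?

blocked — turn right 58°, forward 8.1 m, then turn left 27°, forward 2.5 m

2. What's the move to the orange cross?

blocked — turn right 58°, forward 8.1 m, then turn left 42°, forward 4.3 m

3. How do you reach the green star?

turn left 33°, forward 1.1 m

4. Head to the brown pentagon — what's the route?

turn right 174°, forward 2.2 m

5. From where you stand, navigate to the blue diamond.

turn right 18°, forward 1.5 m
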